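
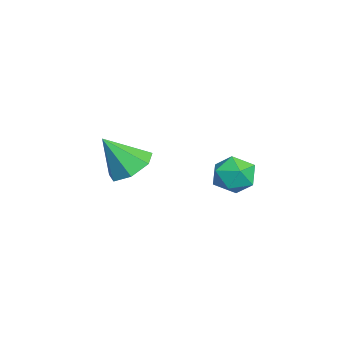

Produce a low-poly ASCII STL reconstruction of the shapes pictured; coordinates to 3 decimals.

solid 
facet normal -0.483 0.424 0.766
outer loop
vertex 3.598 3.765 3.357
vertex 2.893 3.259 3.192
vertex 3.52 2.975 3.745
endloop
endfacet
facet normal 0.220 0.412 0.884
outer loop
vertex 3.598 3.765 3.357
vertex 3.52 2.975 3.745
vertex 4.302 3.237 3.428
endloop
endfacet
facet normal 0.539 0.766 0.351
outer loop
vertex 3.598 3.765 3.357
vertex 4.302 3.237 3.428
vertex 4.158 3.682 2.679
endloop
endfacet
facet normal 0.031 0.995 -0.096
outer loop
vertex 3.598 3.765 3.357
vertex 4.158 3.682 2.679
vertex 3.287 3.695 2.533
endloop
endfacet
facet normal -0.600 0.784 0.160
outer loop
vertex 3.598 3.765 3.357
vertex 3.287 3.695 2.533
vertex 2.893 3.259 3.192
endloop
endfacet
facet normal 0.437 -0.266 0.859
outer loop
vertex 4.302 3.237 3.428
vertex 3.52 2.975 3.745
vertex 4.033 2.405 3.307
endloop
endfacet
facet normal -0.702 -0.249 0.668
outer loop
vertex 3.52 2.975 3.745
vertex 2.893 3.259 3.192
vertex 3.162 2.418 3.161
endloop
endfacet
facet normal -0.890 0.333 -0.312
outer loop
vertex 2.893 3.259 3.192
vertex 3.287 3.695 2.533
vertex 3.018 2.863 2.412
endloop
endfacet
facet normal 0.132 0.676 -0.725
outer loop
vertex 3.287 3.695 2.533
vertex 4.158 3.682 2.679
vertex 3.8 3.125 2.095
endloop
endfacet
facet normal 0.952 0.305 -0.002
outer loop
vertex 4.158 3.682 2.679
vertex 4.302 3.237 3.428
vertex 4.427 2.841 2.648
endloop
endfacet
facet normal -0.031 -0.995 0.096
outer loop
vertex 3.722 2.335 2.483
vertex 4.033 2.405 3.307
vertex 3.162 2.418 3.161
endloop
endfacet
facet normal -0.539 -0.766 -0.351
outer loop
vertex 3.722 2.335 2.483
vertex 3.162 2.418 3.161
vertex 3.018 2.863 2.412
endloop
endfacet
facet normal -0.220 -0.412 -0.884
outer loop
vertex 3.722 2.335 2.483
vertex 3.018 2.863 2.412
vertex 3.8 3.125 2.095
endloop
endfacet
facet normal 0.483 -0.424 -0.766
outer loop
vertex 3.722 2.335 2.483
vertex 3.8 3.125 2.095
vertex 4.427 2.841 2.648
endloop
endfacet
facet normal 0.600 -0.784 -0.160
outer loop
vertex 3.722 2.335 2.483
vertex 4.427 2.841 2.648
vertex 4.033 2.405 3.307
endloop
endfacet
facet normal -0.132 -0.676 0.725
outer loop
vertex 3.162 2.418 3.161
vertex 4.033 2.405 3.307
vertex 3.52 2.975 3.745
endloop
endfacet
facet normal -0.952 -0.305 0.002
outer loop
vertex 3.018 2.863 2.412
vertex 3.162 2.418 3.161
vertex 2.893 3.259 3.192
endloop
endfacet
facet normal -0.437 0.266 -0.859
outer loop
vertex 3.8 3.125 2.095
vertex 3.018 2.863 2.412
vertex 3.287 3.695 2.533
endloop
endfacet
facet normal 0.702 0.249 -0.668
outer loop
vertex 4.427 2.841 2.648
vertex 3.8 3.125 2.095
vertex 4.158 3.682 2.679
endloop
endfacet
facet normal 0.890 -0.333 0.312
outer loop
vertex 4.033 2.405 3.307
vertex 4.427 2.841 2.648
vertex 4.302 3.237 3.428
endloop
endfacet
facet normal -0.044 0.573 -0.818
outer loop
vertex -0.001 0.08 1.586
vertex -0.61 -0.585 1.153
vertex -0.849 0.205 1.719
endloop
endfacet
facet normal 0.204 0.465 0.861
outer loop
vertex -0.001 0.08 1.586
vertex -0.849 0.205 1.719
vertex -0.53 -1.615 2.627
endloop
endfacet
facet normal -0.044 0.573 -0.818
outer loop
vertex -0.849 0.205 1.719
vertex -0.61 -0.585 1.153
vertex -1.517 -0.265 1.426
endloop
endfacet
facet normal -0.550 0.294 0.782
outer loop
vertex -0.849 0.205 1.719
vertex -1.517 -0.265 1.426
vertex -0.53 -1.615 2.627
endloop
endfacet
facet normal -0.044 0.573 -0.818
outer loop
vertex -1.517 -0.265 1.426
vertex -0.61 -0.585 1.153
vertex -1.502 -0.975 0.928
endloop
endfacet
facet normal -0.873 -0.292 0.390
outer loop
vertex -1.517 -0.265 1.426
vertex -1.502 -0.975 0.928
vertex -0.53 -1.615 2.627
endloop
endfacet
facet normal -0.044 0.572 -0.819
outer loop
vertex -1.502 -0.975 0.928
vertex -0.61 -0.585 1.153
vertex -0.815 -1.392 0.6
endloop
endfacet
facet normal -0.526 -0.850 -0.020
outer loop
vertex -1.502 -0.975 0.928
vertex -0.815 -1.392 0.6
vertex -0.53 -1.615 2.627
endloop
endfacet
facet normal -0.045 0.572 -0.819
outer loop
vertex -0.815 -1.392 0.6
vertex -0.61 -0.585 1.153
vertex 0.027 -1.2 0.688
endloop
endfacet
facet normal 0.234 -0.962 -0.139
outer loop
vertex -0.815 -1.392 0.6
vertex 0.027 -1.2 0.688
vertex -0.53 -1.615 2.627
endloop
endfacet
facet normal -0.044 0.573 -0.818
outer loop
vertex 0.027 -1.2 0.688
vertex -0.61 -0.585 1.153
vertex 0.389 -0.545 1.127
endloop
endfacet
facet normal 0.831 -0.542 0.123
outer loop
vertex 0.027 -1.2 0.688
vertex 0.389 -0.545 1.127
vertex -0.53 -1.615 2.627
endloop
endfacet
facet normal -0.044 0.573 -0.818
outer loop
vertex 0.389 -0.545 1.127
vertex -0.61 -0.585 1.153
vertex -0.001 0.08 1.586
endloop
endfacet
facet normal 0.818 0.093 0.568
outer loop
vertex 0.389 -0.545 1.127
vertex -0.001 0.08 1.586
vertex -0.53 -1.615 2.627
endloop
endfacet

endsolid


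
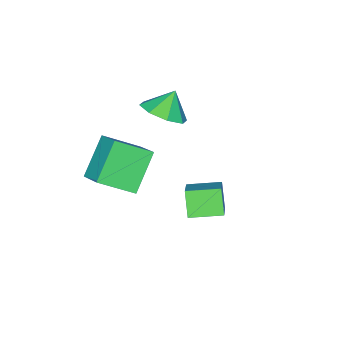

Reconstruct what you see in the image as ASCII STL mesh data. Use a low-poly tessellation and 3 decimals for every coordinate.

solid 
facet normal 0.600 -0.047 -0.798
outer loop
vertex 2.016 -1.355 3.359
vertex 1.202 -1.327 2.745
vertex 1.814 -0.626 3.164
endloop
endfacet
facet normal 0.201 0.305 0.931
outer loop
vertex 2.016 -1.355 3.359
vertex 1.814 -0.626 3.164
vertex 0.518 -1.273 3.655
endloop
endfacet
facet normal 0.601 -0.048 -0.798
outer loop
vertex 1.814 -0.626 3.164
vertex 1.202 -1.327 2.745
vertex 1.254 -0.309 2.723
endloop
endfacet
facet normal -0.112 0.734 0.670
outer loop
vertex 1.814 -0.626 3.164
vertex 1.254 -0.309 2.723
vertex 0.518 -1.273 3.655
endloop
endfacet
facet normal 0.601 -0.048 -0.798
outer loop
vertex 1.254 -0.309 2.723
vertex 1.202 -1.327 2.745
vertex 0.663 -0.587 2.295
endloop
endfacet
facet normal -0.582 0.750 0.316
outer loop
vertex 1.254 -0.309 2.723
vertex 0.663 -0.587 2.295
vertex 0.518 -1.273 3.655
endloop
endfacet
facet normal 0.600 -0.048 -0.798
outer loop
vertex 0.663 -0.587 2.295
vertex 1.202 -1.327 2.745
vertex 0.388 -1.299 2.131
endloop
endfacet
facet normal -0.936 0.344 0.074
outer loop
vertex 0.663 -0.587 2.295
vertex 0.388 -1.299 2.131
vertex 0.518 -1.273 3.655
endloop
endfacet
facet normal 0.600 -0.047 -0.798
outer loop
vertex 0.388 -1.299 2.131
vertex 1.202 -1.327 2.745
vertex 0.59 -2.028 2.326
endloop
endfacet
facet normal -0.966 -0.244 0.087
outer loop
vertex 0.388 -1.299 2.131
vertex 0.59 -2.028 2.326
vertex 0.518 -1.273 3.655
endloop
endfacet
facet normal 0.601 -0.047 -0.798
outer loop
vertex 0.59 -2.028 2.326
vertex 1.202 -1.327 2.745
vertex 1.151 -2.346 2.767
endloop
endfacet
facet normal -0.654 -0.673 0.347
outer loop
vertex 0.59 -2.028 2.326
vertex 1.151 -2.346 2.767
vertex 0.518 -1.273 3.655
endloop
endfacet
facet normal 0.600 -0.047 -0.798
outer loop
vertex 1.151 -2.346 2.767
vertex 1.202 -1.327 2.745
vertex 1.742 -2.067 3.195
endloop
endfacet
facet normal -0.183 -0.689 0.702
outer loop
vertex 1.151 -2.346 2.767
vertex 1.742 -2.067 3.195
vertex 0.518 -1.273 3.655
endloop
endfacet
facet normal 0.600 -0.047 -0.798
outer loop
vertex 1.742 -2.067 3.195
vertex 1.202 -1.327 2.745
vertex 2.016 -1.355 3.359
endloop
endfacet
facet normal 0.171 -0.283 0.944
outer loop
vertex 1.742 -2.067 3.195
vertex 2.016 -1.355 3.359
vertex 0.518 -1.273 3.655
endloop
endfacet
facet normal -0.725 -0.146 0.673
outer loop
vertex 3.474 -2.498 2.332
vertex 3.934 -1.443 3.056
vertex 2.441 -1.442 1.45
endloop
endfacet
facet normal -0.338 -0.776 -0.533
outer loop
vertex 3.846 -1.157 0.144
vertex 3.474 -2.498 2.332
vertex 2.441 -1.442 1.45
endloop
endfacet
facet normal -0.725 -0.147 0.673
outer loop
vertex 2.441 -1.442 1.45
vertex 3.934 -1.443 3.056
vertex 2.901 -0.387 2.175
endloop
endfacet
facet normal -0.601 0.614 -0.512
outer loop
vertex 2.901 -0.387 2.175
vertex 3.846 -1.157 0.144
vertex 2.441 -1.442 1.45
endloop
endfacet
facet normal 0.601 -0.614 0.512
outer loop
vertex 3.474 -2.498 2.332
vertex 5.339 -1.158 1.75
vertex 3.934 -1.443 3.056
endloop
endfacet
facet normal -0.338 -0.776 -0.533
outer loop
vertex 4.879 -2.213 1.025
vertex 3.474 -2.498 2.332
vertex 3.846 -1.157 0.144
endloop
endfacet
facet normal 0.601 -0.614 0.512
outer loop
vertex 4.879 -2.213 1.025
vertex 5.339 -1.158 1.75
vertex 3.474 -2.498 2.332
endloop
endfacet
facet normal 0.338 0.776 0.533
outer loop
vertex 3.934 -1.443 3.056
vertex 5.339 -1.158 1.75
vertex 2.901 -0.387 2.175
endloop
endfacet
facet normal -0.601 0.614 -0.512
outer loop
vertex 4.306 -0.102 0.868
vertex 3.846 -1.157 0.144
vertex 2.901 -0.387 2.175
endloop
endfacet
facet normal 0.338 0.776 0.533
outer loop
vertex 2.901 -0.387 2.175
vertex 5.339 -1.158 1.75
vertex 4.306 -0.102 0.868
endloop
endfacet
facet normal 0.724 0.147 -0.674
outer loop
vertex 4.306 -0.102 0.868
vertex 4.879 -2.213 1.025
vertex 3.846 -1.157 0.144
endloop
endfacet
facet normal 0.725 0.147 -0.673
outer loop
vertex 5.339 -1.158 1.75
vertex 4.879 -2.213 1.025
vertex 4.306 -0.102 0.868
endloop
endfacet
facet normal -0.640 0.762 0.100
outer loop
vertex 3.526 3.312 2.904
vertex 3.985 3.82 1.968
vertex 2.644 2.673 2.125
endloop
endfacet
facet normal -0.395 -0.438 0.807
outer loop
vertex 3.495 1.66 1.992
vertex 3.526 3.312 2.904
vertex 2.644 2.673 2.125
endloop
endfacet
facet normal -0.640 0.762 0.100
outer loop
vertex 2.644 2.673 2.125
vertex 3.985 3.82 1.968
vertex 3.103 3.181 1.188
endloop
endfacet
facet normal -0.659 -0.477 -0.581
outer loop
vertex 3.103 3.181 1.188
vertex 3.495 1.66 1.992
vertex 2.644 2.673 2.125
endloop
endfacet
facet normal 0.659 0.477 0.582
outer loop
vertex 3.526 3.312 2.904
vertex 4.836 2.807 1.835
vertex 3.985 3.82 1.968
endloop
endfacet
facet normal -0.396 -0.438 0.807
outer loop
vertex 4.377 2.299 2.772
vertex 3.526 3.312 2.904
vertex 3.495 1.66 1.992
endloop
endfacet
facet normal 0.659 0.478 0.582
outer loop
vertex 4.377 2.299 2.772
vertex 4.836 2.807 1.835
vertex 3.526 3.312 2.904
endloop
endfacet
facet normal 0.396 0.438 -0.807
outer loop
vertex 3.985 3.82 1.968
vertex 4.836 2.807 1.835
vertex 3.103 3.181 1.188
endloop
endfacet
facet normal -0.658 -0.477 -0.582
outer loop
vertex 3.954 2.168 1.056
vertex 3.495 1.66 1.992
vertex 3.103 3.181 1.188
endloop
endfacet
facet normal 0.396 0.438 -0.807
outer loop
vertex 3.103 3.181 1.188
vertex 4.836 2.807 1.835
vertex 3.954 2.168 1.056
endloop
endfacet
facet normal 0.640 -0.762 -0.100
outer loop
vertex 3.954 2.168 1.056
vertex 4.377 2.299 2.772
vertex 3.495 1.66 1.992
endloop
endfacet
facet normal 0.640 -0.762 -0.100
outer loop
vertex 4.836 2.807 1.835
vertex 4.377 2.299 2.772
vertex 3.954 2.168 1.056
endloop
endfacet

endsolid


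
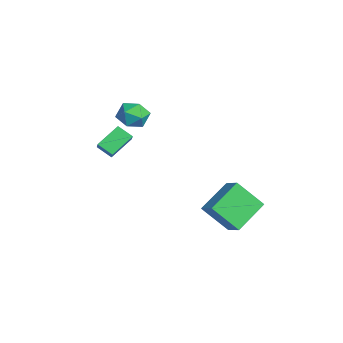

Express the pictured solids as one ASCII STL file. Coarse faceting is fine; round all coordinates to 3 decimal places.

solid 
facet normal -0.735 0.113 -0.669
outer loop
vertex -1.487 -2.579 -0.451
vertex -2.053 -1.38 0.372
vertex -0.914 -1.949 -0.974
endloop
endfacet
facet normal 0.363 -0.768 -0.527
outer loop
vertex -0.187 -2.06 -0.312
vertex -1.487 -2.579 -0.451
vertex -0.914 -1.949 -0.974
endloop
endfacet
facet normal -0.735 0.112 -0.669
outer loop
vertex -0.914 -1.949 -0.974
vertex -2.053 -1.38 0.372
vertex -1.48 -0.75 -0.152
endloop
endfacet
facet normal 0.573 0.630 -0.524
outer loop
vertex -1.48 -0.75 -0.152
vertex -0.187 -2.06 -0.312
vertex -0.914 -1.949 -0.974
endloop
endfacet
facet normal -0.573 -0.630 0.524
outer loop
vertex -1.487 -2.579 -0.451
vertex -1.326 -1.491 1.034
vertex -2.053 -1.38 0.372
endloop
endfacet
facet normal 0.363 -0.768 -0.527
outer loop
vertex -0.76 -2.69 0.212
vertex -1.487 -2.579 -0.451
vertex -0.187 -2.06 -0.312
endloop
endfacet
facet normal -0.574 -0.630 0.524
outer loop
vertex -0.76 -2.69 0.212
vertex -1.326 -1.491 1.034
vertex -1.487 -2.579 -0.451
endloop
endfacet
facet normal -0.363 0.768 0.527
outer loop
vertex -2.053 -1.38 0.372
vertex -1.326 -1.491 1.034
vertex -1.48 -0.75 -0.152
endloop
endfacet
facet normal 0.574 0.630 -0.523
outer loop
vertex -0.753 -0.861 0.511
vertex -0.187 -2.06 -0.312
vertex -1.48 -0.75 -0.152
endloop
endfacet
facet normal -0.363 0.768 0.527
outer loop
vertex -1.48 -0.75 -0.152
vertex -1.326 -1.491 1.034
vertex -0.753 -0.861 0.511
endloop
endfacet
facet normal 0.735 -0.112 0.669
outer loop
vertex -0.753 -0.861 0.511
vertex -0.76 -2.69 0.212
vertex -0.187 -2.06 -0.312
endloop
endfacet
facet normal 0.734 -0.112 0.669
outer loop
vertex -1.326 -1.491 1.034
vertex -0.76 -2.69 0.212
vertex -0.753 -0.861 0.511
endloop
endfacet
facet normal -0.473 0.190 0.861
outer loop
vertex -3.103 0.056 1.435
vertex -2.907 -0.84 1.74
vertex -2.287 -0.12 1.922
endloop
endfacet
facet normal -0.184 0.784 0.592
outer loop
vertex -3.103 0.056 1.435
vertex -2.287 -0.12 1.922
vertex -2.273 0.465 1.152
endloop
endfacet
facet normal -0.457 0.887 -0.059
outer loop
vertex -3.103 0.056 1.435
vertex -2.273 0.465 1.152
vertex -2.885 0.106 0.494
endloop
endfacet
facet normal -0.914 0.356 -0.193
outer loop
vertex -3.103 0.056 1.435
vertex -2.885 0.106 0.494
vertex -3.276 -0.7 0.858
endloop
endfacet
facet normal -0.924 -0.075 0.375
outer loop
vertex -3.103 0.056 1.435
vertex -3.276 -0.7 0.858
vertex -2.907 -0.84 1.74
endloop
endfacet
facet normal 0.519 0.676 0.523
outer loop
vertex -2.273 0.465 1.152
vertex -2.287 -0.12 1.922
vertex -1.564 -0.18 1.282
endloop
endfacet
facet normal 0.051 -0.286 0.957
outer loop
vertex -2.287 -0.12 1.922
vertex -2.907 -0.84 1.74
vertex -1.955 -0.986 1.646
endloop
endfacet
facet normal -0.680 -0.713 0.171
outer loop
vertex -2.907 -0.84 1.74
vertex -3.276 -0.7 0.858
vertex -2.567 -1.345 0.988
endloop
endfacet
facet normal -0.663 -0.016 -0.748
outer loop
vertex -3.276 -0.7 0.858
vertex -2.885 0.106 0.494
vertex -2.553 -0.76 0.218
endloop
endfacet
facet normal 0.077 0.843 -0.532
outer loop
vertex -2.885 0.106 0.494
vertex -2.273 0.465 1.152
vertex -1.933 -0.04 0.4
endloop
endfacet
facet normal 0.914 -0.356 0.193
outer loop
vertex -1.737 -0.936 0.705
vertex -1.564 -0.18 1.282
vertex -1.955 -0.986 1.646
endloop
endfacet
facet normal 0.457 -0.887 0.059
outer loop
vertex -1.737 -0.936 0.705
vertex -1.955 -0.986 1.646
vertex -2.567 -1.345 0.988
endloop
endfacet
facet normal 0.184 -0.784 -0.592
outer loop
vertex -1.737 -0.936 0.705
vertex -2.567 -1.345 0.988
vertex -2.553 -0.76 0.218
endloop
endfacet
facet normal 0.473 -0.190 -0.861
outer loop
vertex -1.737 -0.936 0.705
vertex -2.553 -0.76 0.218
vertex -1.933 -0.04 0.4
endloop
endfacet
facet normal 0.924 0.075 -0.375
outer loop
vertex -1.737 -0.936 0.705
vertex -1.933 -0.04 0.4
vertex -1.564 -0.18 1.282
endloop
endfacet
facet normal 0.663 0.016 0.748
outer loop
vertex -1.955 -0.986 1.646
vertex -1.564 -0.18 1.282
vertex -2.287 -0.12 1.922
endloop
endfacet
facet normal -0.077 -0.843 0.532
outer loop
vertex -2.567 -1.345 0.988
vertex -1.955 -0.986 1.646
vertex -2.907 -0.84 1.74
endloop
endfacet
facet normal -0.519 -0.676 -0.523
outer loop
vertex -2.553 -0.76 0.218
vertex -2.567 -1.345 0.988
vertex -3.276 -0.7 0.858
endloop
endfacet
facet normal -0.051 0.286 -0.957
outer loop
vertex -1.933 -0.04 0.4
vertex -2.553 -0.76 0.218
vertex -2.885 0.106 0.494
endloop
endfacet
facet normal 0.680 0.713 -0.171
outer loop
vertex -1.564 -0.18 1.282
vertex -1.933 -0.04 0.4
vertex -2.273 0.465 1.152
endloop
endfacet
facet normal -0.461 0.757 0.463
outer loop
vertex 2.58 3.141 -1.578
vertex 3.618 3.372 -0.922
vertex 3.193 4.376 -2.984
endloop
endfacet
facet normal -0.831 -0.185 -0.525
outer loop
vertex 4.162 2.788 -3.958
vertex 2.58 3.141 -1.578
vertex 3.193 4.376 -2.984
endloop
endfacet
facet normal -0.462 0.756 0.463
outer loop
vertex 3.193 4.376 -2.984
vertex 3.618 3.372 -0.922
vertex 4.231 4.608 -2.328
endloop
endfacet
facet normal 0.311 0.628 -0.714
outer loop
vertex 4.231 4.608 -2.328
vertex 4.162 2.788 -3.958
vertex 3.193 4.376 -2.984
endloop
endfacet
facet normal -0.311 -0.628 0.714
outer loop
vertex 2.58 3.141 -1.578
vertex 4.587 1.784 -1.896
vertex 3.618 3.372 -0.922
endloop
endfacet
facet normal -0.831 -0.185 -0.525
outer loop
vertex 3.549 1.552 -2.552
vertex 2.58 3.141 -1.578
vertex 4.162 2.788 -3.958
endloop
endfacet
facet normal -0.311 -0.627 0.714
outer loop
vertex 3.549 1.552 -2.552
vertex 4.587 1.784 -1.896
vertex 2.58 3.141 -1.578
endloop
endfacet
facet normal 0.831 0.185 0.525
outer loop
vertex 3.618 3.372 -0.922
vertex 4.587 1.784 -1.896
vertex 4.231 4.608 -2.328
endloop
endfacet
facet normal 0.311 0.627 -0.714
outer loop
vertex 5.2 3.019 -3.302
vertex 4.162 2.788 -3.958
vertex 4.231 4.608 -2.328
endloop
endfacet
facet normal 0.831 0.185 0.525
outer loop
vertex 4.231 4.608 -2.328
vertex 4.587 1.784 -1.896
vertex 5.2 3.019 -3.302
endloop
endfacet
facet normal 0.461 -0.756 -0.464
outer loop
vertex 5.2 3.019 -3.302
vertex 3.549 1.552 -2.552
vertex 4.162 2.788 -3.958
endloop
endfacet
facet normal 0.462 -0.756 -0.463
outer loop
vertex 4.587 1.784 -1.896
vertex 3.549 1.552 -2.552
vertex 5.2 3.019 -3.302
endloop
endfacet

endsolid


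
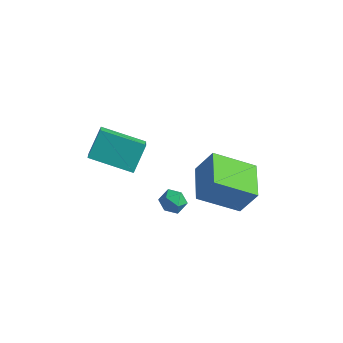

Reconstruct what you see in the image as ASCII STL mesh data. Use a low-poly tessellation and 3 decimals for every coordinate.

solid 
facet normal -0.736 -0.462 0.494
outer loop
vertex 0.328 2.776 0.029
vertex -0.536 4.302 0.17
vertex -0.342 2.511 -1.217
endloop
endfacet
facet normal 0.492 -0.867 -0.080
outer loop
vertex 1.196 3.478 -2.25
vertex 0.328 2.776 0.029
vertex -0.342 2.511 -1.217
endloop
endfacet
facet normal -0.736 -0.463 0.495
outer loop
vertex -0.342 2.511 -1.217
vertex -0.536 4.302 0.17
vertex -1.207 4.037 -1.076
endloop
endfacet
facet normal -0.466 -0.184 -0.866
outer loop
vertex -1.207 4.037 -1.076
vertex 1.196 3.478 -2.25
vertex -0.342 2.511 -1.217
endloop
endfacet
facet normal 0.466 0.184 0.866
outer loop
vertex 0.328 2.776 0.029
vertex 1.002 5.269 -0.863
vertex -0.536 4.302 0.17
endloop
endfacet
facet normal 0.491 -0.867 -0.080
outer loop
vertex 1.867 3.743 -1.004
vertex 0.328 2.776 0.029
vertex 1.196 3.478 -2.25
endloop
endfacet
facet normal 0.466 0.184 0.866
outer loop
vertex 1.867 3.743 -1.004
vertex 1.002 5.269 -0.863
vertex 0.328 2.776 0.029
endloop
endfacet
facet normal -0.491 0.867 0.080
outer loop
vertex -0.536 4.302 0.17
vertex 1.002 5.269 -0.863
vertex -1.207 4.037 -1.076
endloop
endfacet
facet normal -0.466 -0.184 -0.866
outer loop
vertex 0.332 5.004 -2.109
vertex 1.196 3.478 -2.25
vertex -1.207 4.037 -1.076
endloop
endfacet
facet normal -0.491 0.867 0.080
outer loop
vertex -1.207 4.037 -1.076
vertex 1.002 5.269 -0.863
vertex 0.332 5.004 -2.109
endloop
endfacet
facet normal 0.736 0.462 -0.495
outer loop
vertex 0.332 5.004 -2.109
vertex 1.867 3.743 -1.004
vertex 1.196 3.478 -2.25
endloop
endfacet
facet normal 0.736 0.463 -0.494
outer loop
vertex 1.002 5.269 -0.863
vertex 1.867 3.743 -1.004
vertex 0.332 5.004 -2.109
endloop
endfacet
facet normal -0.511 0.847 0.148
outer loop
vertex -1.794 2.763 -2.132
vertex -1.738 2.686 -1.498
vertex -1.291 3.012 -1.822
endloop
endfacet
facet normal -0.147 0.874 -0.463
outer loop
vertex -1.794 2.763 -2.132
vertex -1.291 3.012 -1.822
vertex -1.208 2.725 -2.39
endloop
endfacet
facet normal -0.363 0.329 -0.872
outer loop
vertex -1.794 2.763 -2.132
vertex -1.208 2.725 -2.39
vertex -1.603 2.221 -2.416
endloop
endfacet
facet normal -0.858 -0.034 -0.512
outer loop
vertex -1.794 2.763 -2.132
vertex -1.603 2.221 -2.416
vertex -1.931 2.196 -1.865
endloop
endfacet
facet normal -0.951 0.286 0.119
outer loop
vertex -1.794 2.763 -2.132
vertex -1.931 2.196 -1.865
vertex -1.738 2.686 -1.498
endloop
endfacet
facet normal 0.544 0.778 -0.314
outer loop
vertex -1.208 2.725 -2.39
vertex -1.291 3.012 -1.822
vertex -0.789 2.624 -1.915
endloop
endfacet
facet normal -0.044 0.734 0.678
outer loop
vertex -1.291 3.012 -1.822
vertex -1.738 2.686 -1.498
vertex -1.117 2.599 -1.364
endloop
endfacet
facet normal -0.757 -0.174 0.630
outer loop
vertex -1.738 2.686 -1.498
vertex -1.931 2.196 -1.865
vertex -1.512 2.095 -1.39
endloop
endfacet
facet normal -0.607 -0.691 -0.393
outer loop
vertex -1.931 2.196 -1.865
vertex -1.603 2.221 -2.416
vertex -1.429 1.808 -1.958
endloop
endfacet
facet normal 0.196 -0.103 -0.975
outer loop
vertex -1.603 2.221 -2.416
vertex -1.208 2.725 -2.39
vertex -0.982 2.134 -2.282
endloop
endfacet
facet normal 0.858 0.034 0.512
outer loop
vertex -0.926 2.057 -1.648
vertex -0.789 2.624 -1.915
vertex -1.117 2.599 -1.364
endloop
endfacet
facet normal 0.363 -0.329 0.872
outer loop
vertex -0.926 2.057 -1.648
vertex -1.117 2.599 -1.364
vertex -1.512 2.095 -1.39
endloop
endfacet
facet normal 0.147 -0.874 0.463
outer loop
vertex -0.926 2.057 -1.648
vertex -1.512 2.095 -1.39
vertex -1.429 1.808 -1.958
endloop
endfacet
facet normal 0.511 -0.847 -0.148
outer loop
vertex -0.926 2.057 -1.648
vertex -1.429 1.808 -1.958
vertex -0.982 2.134 -2.282
endloop
endfacet
facet normal 0.951 -0.286 -0.119
outer loop
vertex -0.926 2.057 -1.648
vertex -0.982 2.134 -2.282
vertex -0.789 2.624 -1.915
endloop
endfacet
facet normal 0.607 0.691 0.393
outer loop
vertex -1.117 2.599 -1.364
vertex -0.789 2.624 -1.915
vertex -1.291 3.012 -1.822
endloop
endfacet
facet normal -0.196 0.103 0.975
outer loop
vertex -1.512 2.095 -1.39
vertex -1.117 2.599 -1.364
vertex -1.738 2.686 -1.498
endloop
endfacet
facet normal -0.544 -0.778 0.314
outer loop
vertex -1.429 1.808 -1.958
vertex -1.512 2.095 -1.39
vertex -1.931 2.196 -1.865
endloop
endfacet
facet normal 0.044 -0.734 -0.678
outer loop
vertex -0.982 2.134 -2.282
vertex -1.429 1.808 -1.958
vertex -1.603 2.221 -2.416
endloop
endfacet
facet normal 0.757 0.174 -0.630
outer loop
vertex -0.789 2.624 -1.915
vertex -0.982 2.134 -2.282
vertex -1.208 2.725 -2.39
endloop
endfacet
facet normal -0.384 0.653 -0.653
outer loop
vertex -4.972 2.811 1.099
vertex -3.134 3.324 0.532
vertex -4.996 1.822 0.123
endloop
endfacet
facet normal -0.923 -0.258 0.284
outer loop
vertex -4.406 0.816 1.128
vertex -4.972 2.811 1.099
vertex -4.996 1.822 0.123
endloop
endfacet
facet normal -0.384 0.654 -0.652
outer loop
vertex -4.996 1.822 0.123
vertex -3.134 3.324 0.532
vertex -3.159 2.335 -0.444
endloop
endfacet
facet normal -0.018 -0.712 -0.702
outer loop
vertex -3.159 2.335 -0.444
vertex -4.406 0.816 1.128
vertex -4.996 1.822 0.123
endloop
endfacet
facet normal 0.018 0.712 0.702
outer loop
vertex -4.972 2.811 1.099
vertex -2.544 2.318 1.537
vertex -3.134 3.324 0.532
endloop
endfacet
facet normal -0.923 -0.258 0.285
outer loop
vertex -4.381 1.805 2.104
vertex -4.972 2.811 1.099
vertex -4.406 0.816 1.128
endloop
endfacet
facet normal 0.018 0.712 0.702
outer loop
vertex -4.381 1.805 2.104
vertex -2.544 2.318 1.537
vertex -4.972 2.811 1.099
endloop
endfacet
facet normal 0.923 0.257 -0.284
outer loop
vertex -3.134 3.324 0.532
vertex -2.544 2.318 1.537
vertex -3.159 2.335 -0.444
endloop
endfacet
facet normal -0.018 -0.712 -0.702
outer loop
vertex -2.568 1.329 0.561
vertex -4.406 0.816 1.128
vertex -3.159 2.335 -0.444
endloop
endfacet
facet normal 0.923 0.258 -0.284
outer loop
vertex -3.159 2.335 -0.444
vertex -2.544 2.318 1.537
vertex -2.568 1.329 0.561
endloop
endfacet
facet normal 0.384 -0.654 0.652
outer loop
vertex -2.568 1.329 0.561
vertex -4.381 1.805 2.104
vertex -4.406 0.816 1.128
endloop
endfacet
facet normal 0.384 -0.653 0.653
outer loop
vertex -2.544 2.318 1.537
vertex -4.381 1.805 2.104
vertex -2.568 1.329 0.561
endloop
endfacet

endsolid


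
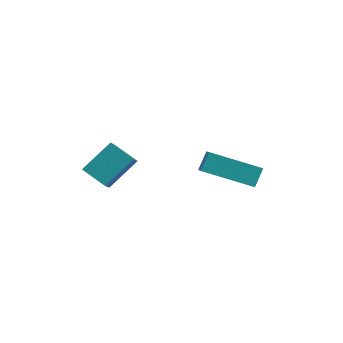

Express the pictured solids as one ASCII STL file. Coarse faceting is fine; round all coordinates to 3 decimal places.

solid 
facet normal -0.510 0.653 -0.560
outer loop
vertex 2.595 2.729 2.044
vertex 4.367 3.539 1.373
vertex 2.602 2.166 1.381
endloop
endfacet
facet normal -0.860 -0.393 0.325
outer loop
vertex 3.153 1.461 1.987
vertex 2.595 2.729 2.044
vertex 2.602 2.166 1.381
endloop
endfacet
facet normal -0.510 0.652 -0.561
outer loop
vertex 2.602 2.166 1.381
vertex 4.367 3.539 1.373
vertex 4.374 2.975 0.711
endloop
endfacet
facet normal 0.008 -0.648 -0.761
outer loop
vertex 4.374 2.975 0.711
vertex 3.153 1.461 1.987
vertex 2.602 2.166 1.381
endloop
endfacet
facet normal -0.008 0.648 0.761
outer loop
vertex 2.595 2.729 2.044
vertex 4.918 2.834 1.979
vertex 4.367 3.539 1.373
endloop
endfacet
facet normal -0.860 -0.393 0.326
outer loop
vertex 3.146 2.025 2.649
vertex 2.595 2.729 2.044
vertex 3.153 1.461 1.987
endloop
endfacet
facet normal -0.008 0.648 0.761
outer loop
vertex 3.146 2.025 2.649
vertex 4.918 2.834 1.979
vertex 2.595 2.729 2.044
endloop
endfacet
facet normal 0.860 0.393 -0.325
outer loop
vertex 4.367 3.539 1.373
vertex 4.918 2.834 1.979
vertex 4.374 2.975 0.711
endloop
endfacet
facet normal 0.008 -0.648 -0.761
outer loop
vertex 4.925 2.271 1.316
vertex 3.153 1.461 1.987
vertex 4.374 2.975 0.711
endloop
endfacet
facet normal 0.860 0.394 -0.325
outer loop
vertex 4.374 2.975 0.711
vertex 4.918 2.834 1.979
vertex 4.925 2.271 1.316
endloop
endfacet
facet normal 0.510 -0.652 0.561
outer loop
vertex 4.925 2.271 1.316
vertex 3.146 2.025 2.649
vertex 3.153 1.461 1.987
endloop
endfacet
facet normal 0.510 -0.653 0.560
outer loop
vertex 4.918 2.834 1.979
vertex 3.146 2.025 2.649
vertex 4.925 2.271 1.316
endloop
endfacet
facet normal -0.898 0.005 0.440
outer loop
vertex 1.197 -1.304 4.404
vertex 0.877 -0.609 3.744
vertex 0.742 -2.386 3.487
endloop
endfacet
facet normal 0.317 -0.687 0.654
outer loop
vertex 1.703 -2.391 3.016
vertex 1.197 -1.304 4.404
vertex 0.742 -2.386 3.487
endloop
endfacet
facet normal -0.898 0.005 0.440
outer loop
vertex 0.742 -2.386 3.487
vertex 0.877 -0.609 3.744
vertex 0.422 -1.691 2.827
endloop
endfacet
facet normal -0.306 -0.726 -0.616
outer loop
vertex 0.422 -1.691 2.827
vertex 1.703 -2.391 3.016
vertex 0.742 -2.386 3.487
endloop
endfacet
facet normal 0.306 0.726 0.616
outer loop
vertex 1.197 -1.304 4.404
vertex 1.838 -0.614 3.273
vertex 0.877 -0.609 3.744
endloop
endfacet
facet normal 0.317 -0.687 0.654
outer loop
vertex 2.158 -1.309 3.933
vertex 1.197 -1.304 4.404
vertex 1.703 -2.391 3.016
endloop
endfacet
facet normal 0.306 0.726 0.616
outer loop
vertex 2.158 -1.309 3.933
vertex 1.838 -0.614 3.273
vertex 1.197 -1.304 4.404
endloop
endfacet
facet normal -0.317 0.687 -0.654
outer loop
vertex 0.877 -0.609 3.744
vertex 1.838 -0.614 3.273
vertex 0.422 -1.691 2.827
endloop
endfacet
facet normal -0.306 -0.726 -0.616
outer loop
vertex 1.383 -1.696 2.356
vertex 1.703 -2.391 3.016
vertex 0.422 -1.691 2.827
endloop
endfacet
facet normal -0.317 0.687 -0.654
outer loop
vertex 0.422 -1.691 2.827
vertex 1.838 -0.614 3.273
vertex 1.383 -1.696 2.356
endloop
endfacet
facet normal 0.898 -0.005 -0.440
outer loop
vertex 1.383 -1.696 2.356
vertex 2.158 -1.309 3.933
vertex 1.703 -2.391 3.016
endloop
endfacet
facet normal 0.898 -0.005 -0.440
outer loop
vertex 1.838 -0.614 3.273
vertex 2.158 -1.309 3.933
vertex 1.383 -1.696 2.356
endloop
endfacet

endsolid


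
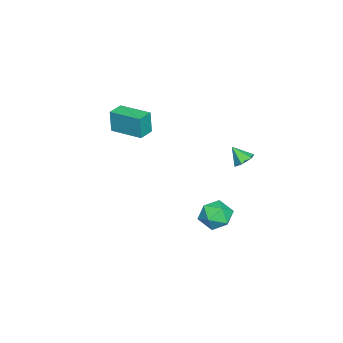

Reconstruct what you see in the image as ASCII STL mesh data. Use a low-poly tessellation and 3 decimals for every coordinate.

solid 
facet normal 0.109 0.653 -0.749
outer loop
vertex 0.258 4.102 1.559
vertex -0.414 4.048 1.414
vertex -0.195 4.525 1.862
endloop
endfacet
facet normal 0.618 0.103 0.780
outer loop
vertex 0.258 4.102 1.559
vertex -0.195 4.525 1.862
vertex -0.546 3.272 2.306
endloop
endfacet
facet normal 0.111 0.653 -0.749
outer loop
vertex -0.195 4.525 1.862
vertex -0.414 4.048 1.414
vertex -0.867 4.472 1.716
endloop
endfacet
facet normal -0.225 0.381 0.897
outer loop
vertex -0.195 4.525 1.862
vertex -0.867 4.472 1.716
vertex -0.546 3.272 2.306
endloop
endfacet
facet normal 0.110 0.652 -0.750
outer loop
vertex -0.867 4.472 1.716
vertex -0.414 4.048 1.414
vertex -1.087 3.995 1.269
endloop
endfacet
facet normal -0.891 -0.015 0.454
outer loop
vertex -0.867 4.472 1.716
vertex -1.087 3.995 1.269
vertex -0.546 3.272 2.306
endloop
endfacet
facet normal 0.110 0.653 -0.749
outer loop
vertex -1.087 3.995 1.269
vertex -0.414 4.048 1.414
vertex -0.634 3.571 0.966
endloop
endfacet
facet normal -0.717 -0.689 -0.107
outer loop
vertex -1.087 3.995 1.269
vertex -0.634 3.571 0.966
vertex -0.546 3.272 2.306
endloop
endfacet
facet normal 0.110 0.653 -0.749
outer loop
vertex -0.634 3.571 0.966
vertex -0.414 4.048 1.414
vertex 0.038 3.625 1.112
endloop
endfacet
facet normal 0.126 -0.966 -0.224
outer loop
vertex -0.634 3.571 0.966
vertex 0.038 3.625 1.112
vertex -0.546 3.272 2.306
endloop
endfacet
facet normal 0.109 0.652 -0.750
outer loop
vertex 0.038 3.625 1.112
vertex -0.414 4.048 1.414
vertex 0.258 4.102 1.559
endloop
endfacet
facet normal 0.792 -0.570 0.219
outer loop
vertex 0.038 3.625 1.112
vertex 0.258 4.102 1.559
vertex -0.546 3.272 2.306
endloop
endfacet
facet normal -0.967 0.253 -0.001
outer loop
vertex -4.312 -4.718 1.83
vertex -3.776 -2.671 1.947
vertex -4.289 -4.636 0.272
endloop
endfacet
facet normal -0.252 -0.966 -0.055
outer loop
vertex -3.244 -4.909 0.273
vertex -4.312 -4.718 1.83
vertex -4.289 -4.636 0.272
endloop
endfacet
facet normal -0.967 0.253 -0.001
outer loop
vertex -4.289 -4.636 0.272
vertex -3.776 -2.671 1.947
vertex -3.753 -2.588 0.389
endloop
endfacet
facet normal 0.015 0.053 -0.998
outer loop
vertex -3.753 -2.588 0.389
vertex -3.244 -4.909 0.273
vertex -4.289 -4.636 0.272
endloop
endfacet
facet normal -0.015 -0.053 0.998
outer loop
vertex -4.312 -4.718 1.83
vertex -2.731 -2.944 1.948
vertex -3.776 -2.671 1.947
endloop
endfacet
facet normal -0.253 -0.966 -0.055
outer loop
vertex -3.267 -4.992 1.831
vertex -4.312 -4.718 1.83
vertex -3.244 -4.909 0.273
endloop
endfacet
facet normal -0.015 -0.053 0.998
outer loop
vertex -3.267 -4.992 1.831
vertex -2.731 -2.944 1.948
vertex -4.312 -4.718 1.83
endloop
endfacet
facet normal 0.252 0.966 0.055
outer loop
vertex -3.776 -2.671 1.947
vertex -2.731 -2.944 1.948
vertex -3.753 -2.588 0.389
endloop
endfacet
facet normal 0.015 0.053 -0.998
outer loop
vertex -2.708 -2.862 0.39
vertex -3.244 -4.909 0.273
vertex -3.753 -2.588 0.389
endloop
endfacet
facet normal 0.253 0.966 0.055
outer loop
vertex -3.753 -2.588 0.389
vertex -2.731 -2.944 1.948
vertex -2.708 -2.862 0.39
endloop
endfacet
facet normal 0.967 -0.253 0.001
outer loop
vertex -2.708 -2.862 0.39
vertex -3.267 -4.992 1.831
vertex -3.244 -4.909 0.273
endloop
endfacet
facet normal 0.967 -0.253 0.001
outer loop
vertex -2.731 -2.944 1.948
vertex -3.267 -4.992 1.831
vertex -2.708 -2.862 0.39
endloop
endfacet
facet normal -0.058 -0.072 0.996
outer loop
vertex 1.107 3.26 -1.719
vertex 0.123 2.79 -1.81
vertex 1.026 2.173 -1.802
endloop
endfacet
facet normal 0.620 -0.106 0.777
outer loop
vertex 1.107 3.26 -1.719
vertex 1.026 2.173 -1.802
vertex 1.806 2.707 -2.352
endloop
endfacet
facet normal 0.765 0.493 0.414
outer loop
vertex 1.107 3.26 -1.719
vertex 1.806 2.707 -2.352
vertex 1.385 3.654 -2.701
endloop
endfacet
facet normal 0.177 0.895 0.409
outer loop
vertex 1.107 3.26 -1.719
vertex 1.385 3.654 -2.701
vertex 0.345 3.706 -2.366
endloop
endfacet
facet normal -0.332 0.547 0.768
outer loop
vertex 1.107 3.26 -1.719
vertex 0.345 3.706 -2.366
vertex 0.123 2.79 -1.81
endloop
endfacet
facet normal 0.680 -0.656 0.328
outer loop
vertex 1.806 2.707 -2.352
vertex 1.026 2.173 -1.802
vertex 1.255 1.894 -2.834
endloop
endfacet
facet normal -0.417 -0.602 0.681
outer loop
vertex 1.026 2.173 -1.802
vertex 0.123 2.79 -1.81
vertex 0.215 1.946 -2.499
endloop
endfacet
facet normal -0.862 0.399 0.313
outer loop
vertex 0.123 2.79 -1.81
vertex 0.345 3.706 -2.366
vertex -0.206 2.893 -2.848
endloop
endfacet
facet normal -0.038 0.962 -0.269
outer loop
vertex 0.345 3.706 -2.366
vertex 1.385 3.654 -2.701
vertex 0.574 3.427 -3.398
endloop
endfacet
facet normal 0.914 0.311 -0.259
outer loop
vertex 1.385 3.654 -2.701
vertex 1.806 2.707 -2.352
vertex 1.477 2.81 -3.39
endloop
endfacet
facet normal -0.177 -0.895 -0.409
outer loop
vertex 0.493 2.34 -3.481
vertex 1.255 1.894 -2.834
vertex 0.215 1.946 -2.499
endloop
endfacet
facet normal -0.765 -0.493 -0.414
outer loop
vertex 0.493 2.34 -3.481
vertex 0.215 1.946 -2.499
vertex -0.206 2.893 -2.848
endloop
endfacet
facet normal -0.620 0.106 -0.777
outer loop
vertex 0.493 2.34 -3.481
vertex -0.206 2.893 -2.848
vertex 0.574 3.427 -3.398
endloop
endfacet
facet normal 0.058 0.072 -0.996
outer loop
vertex 0.493 2.34 -3.481
vertex 0.574 3.427 -3.398
vertex 1.477 2.81 -3.39
endloop
endfacet
facet normal 0.332 -0.547 -0.768
outer loop
vertex 0.493 2.34 -3.481
vertex 1.477 2.81 -3.39
vertex 1.255 1.894 -2.834
endloop
endfacet
facet normal 0.038 -0.962 0.269
outer loop
vertex 0.215 1.946 -2.499
vertex 1.255 1.894 -2.834
vertex 1.026 2.173 -1.802
endloop
endfacet
facet normal -0.914 -0.311 0.259
outer loop
vertex -0.206 2.893 -2.848
vertex 0.215 1.946 -2.499
vertex 0.123 2.79 -1.81
endloop
endfacet
facet normal -0.680 0.656 -0.328
outer loop
vertex 0.574 3.427 -3.398
vertex -0.206 2.893 -2.848
vertex 0.345 3.706 -2.366
endloop
endfacet
facet normal 0.417 0.602 -0.681
outer loop
vertex 1.477 2.81 -3.39
vertex 0.574 3.427 -3.398
vertex 1.385 3.654 -2.701
endloop
endfacet
facet normal 0.862 -0.399 -0.313
outer loop
vertex 1.255 1.894 -2.834
vertex 1.477 2.81 -3.39
vertex 1.806 2.707 -2.352
endloop
endfacet

endsolid


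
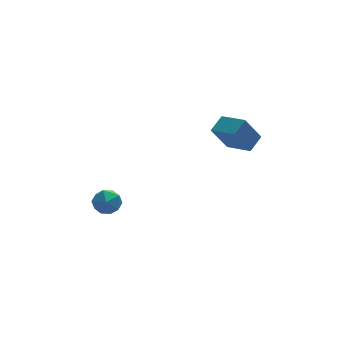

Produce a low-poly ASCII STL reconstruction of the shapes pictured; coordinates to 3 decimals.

solid 
facet normal -0.096 0.716 0.691
outer loop
vertex -3.815 3.153 -1.98
vertex -3.512 2.536 -1.299
vertex -2.872 3.082 -1.776
endloop
endfacet
facet normal 0.063 0.997 0.055
outer loop
vertex -3.815 3.153 -1.98
vertex -2.872 3.082 -1.776
vertex -3.165 3.151 -2.695
endloop
endfacet
facet normal -0.445 0.798 -0.407
outer loop
vertex -3.815 3.153 -1.98
vertex -3.165 3.151 -2.695
vertex -3.985 2.647 -2.786
endloop
endfacet
facet normal -0.917 0.395 -0.055
outer loop
vertex -3.815 3.153 -1.98
vertex -3.985 2.647 -2.786
vertex -4.2 2.267 -1.923
endloop
endfacet
facet normal -0.701 0.345 0.624
outer loop
vertex -3.815 3.153 -1.98
vertex -4.2 2.267 -1.923
vertex -3.512 2.536 -1.299
endloop
endfacet
facet normal 0.681 0.714 -0.164
outer loop
vertex -3.165 3.151 -2.695
vertex -2.872 3.082 -1.776
vertex -2.46 2.533 -2.457
endloop
endfacet
facet normal 0.425 0.260 0.867
outer loop
vertex -2.872 3.082 -1.776
vertex -3.512 2.536 -1.299
vertex -2.675 2.153 -1.594
endloop
endfacet
facet normal -0.555 -0.341 0.759
outer loop
vertex -3.512 2.536 -1.299
vertex -4.2 2.267 -1.923
vertex -3.495 1.649 -1.685
endloop
endfacet
facet normal -0.905 -0.258 -0.339
outer loop
vertex -4.2 2.267 -1.923
vertex -3.985 2.647 -2.786
vertex -3.788 1.718 -2.604
endloop
endfacet
facet normal -0.141 0.393 -0.909
outer loop
vertex -3.985 2.647 -2.786
vertex -3.165 3.151 -2.695
vertex -3.148 2.264 -3.081
endloop
endfacet
facet normal 0.917 -0.395 0.055
outer loop
vertex -2.845 1.647 -2.4
vertex -2.46 2.533 -2.457
vertex -2.675 2.153 -1.594
endloop
endfacet
facet normal 0.445 -0.798 0.407
outer loop
vertex -2.845 1.647 -2.4
vertex -2.675 2.153 -1.594
vertex -3.495 1.649 -1.685
endloop
endfacet
facet normal -0.063 -0.997 -0.055
outer loop
vertex -2.845 1.647 -2.4
vertex -3.495 1.649 -1.685
vertex -3.788 1.718 -2.604
endloop
endfacet
facet normal 0.096 -0.716 -0.691
outer loop
vertex -2.845 1.647 -2.4
vertex -3.788 1.718 -2.604
vertex -3.148 2.264 -3.081
endloop
endfacet
facet normal 0.701 -0.345 -0.624
outer loop
vertex -2.845 1.647 -2.4
vertex -3.148 2.264 -3.081
vertex -2.46 2.533 -2.457
endloop
endfacet
facet normal 0.905 0.258 0.339
outer loop
vertex -2.675 2.153 -1.594
vertex -2.46 2.533 -2.457
vertex -2.872 3.082 -1.776
endloop
endfacet
facet normal 0.141 -0.393 0.909
outer loop
vertex -3.495 1.649 -1.685
vertex -2.675 2.153 -1.594
vertex -3.512 2.536 -1.299
endloop
endfacet
facet normal -0.681 -0.714 0.164
outer loop
vertex -3.788 1.718 -2.604
vertex -3.495 1.649 -1.685
vertex -4.2 2.267 -1.923
endloop
endfacet
facet normal -0.425 -0.260 -0.867
outer loop
vertex -3.148 2.264 -3.081
vertex -3.788 1.718 -2.604
vertex -3.985 2.647 -2.786
endloop
endfacet
facet normal 0.555 0.341 -0.759
outer loop
vertex -2.46 2.533 -2.457
vertex -3.148 2.264 -3.081
vertex -3.165 3.151 -2.695
endloop
endfacet
facet normal -0.634 -0.585 -0.506
outer loop
vertex 3.094 -0.226 3.909
vertex 2.14 1.102 3.569
vertex 4.079 0.076 2.324
endloop
endfacet
facet normal 0.571 -0.795 0.203
outer loop
vertex 4.84 0.778 2.931
vertex 3.094 -0.226 3.909
vertex 4.079 0.076 2.324
endloop
endfacet
facet normal -0.634 -0.585 -0.506
outer loop
vertex 4.079 0.076 2.324
vertex 2.14 1.102 3.569
vertex 3.125 1.404 1.984
endloop
endfacet
facet normal 0.521 0.160 -0.838
outer loop
vertex 3.125 1.404 1.984
vertex 4.84 0.778 2.931
vertex 4.079 0.076 2.324
endloop
endfacet
facet normal -0.521 -0.160 0.838
outer loop
vertex 3.094 -0.226 3.909
vertex 2.901 1.804 4.176
vertex 2.14 1.102 3.569
endloop
endfacet
facet normal 0.571 -0.795 0.203
outer loop
vertex 3.855 0.476 4.516
vertex 3.094 -0.226 3.909
vertex 4.84 0.778 2.931
endloop
endfacet
facet normal -0.521 -0.160 0.838
outer loop
vertex 3.855 0.476 4.516
vertex 2.901 1.804 4.176
vertex 3.094 -0.226 3.909
endloop
endfacet
facet normal -0.571 0.795 -0.203
outer loop
vertex 2.14 1.102 3.569
vertex 2.901 1.804 4.176
vertex 3.125 1.404 1.984
endloop
endfacet
facet normal 0.521 0.160 -0.838
outer loop
vertex 3.886 2.106 2.591
vertex 4.84 0.778 2.931
vertex 3.125 1.404 1.984
endloop
endfacet
facet normal -0.571 0.795 -0.203
outer loop
vertex 3.125 1.404 1.984
vertex 2.901 1.804 4.176
vertex 3.886 2.106 2.591
endloop
endfacet
facet normal 0.634 0.585 0.506
outer loop
vertex 3.886 2.106 2.591
vertex 3.855 0.476 4.516
vertex 4.84 0.778 2.931
endloop
endfacet
facet normal 0.634 0.585 0.506
outer loop
vertex 2.901 1.804 4.176
vertex 3.855 0.476 4.516
vertex 3.886 2.106 2.591
endloop
endfacet

endsolid


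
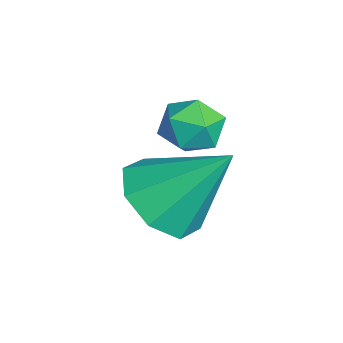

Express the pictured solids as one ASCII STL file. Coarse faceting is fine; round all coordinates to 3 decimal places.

solid 
facet normal -0.195 -0.654 -0.731
outer loop
vertex 0.749 -0.691 -0.57
vertex -0.085 -0.896 -0.164
vertex 0.211 -0.264 -0.809
endloop
endfacet
facet normal 0.664 0.716 -0.216
outer loop
vertex 0.749 -0.691 -0.57
vertex 0.211 -0.264 -0.809
vertex 0.265 0.276 1.144
endloop
endfacet
facet normal -0.194 -0.655 -0.731
outer loop
vertex 0.211 -0.264 -0.809
vertex -0.085 -0.896 -0.164
vertex -0.5 -0.208 -0.67
endloop
endfacet
facet normal 0.024 0.963 -0.267
outer loop
vertex 0.211 -0.264 -0.809
vertex -0.5 -0.208 -0.67
vertex 0.265 0.276 1.144
endloop
endfacet
facet normal -0.196 -0.655 -0.730
outer loop
vertex -0.5 -0.208 -0.67
vertex -0.085 -0.896 -0.164
vertex -0.968 -0.554 -0.234
endloop
endfacet
facet normal -0.578 0.815 0.026
outer loop
vertex -0.5 -0.208 -0.67
vertex -0.968 -0.554 -0.234
vertex 0.265 0.276 1.144
endloop
endfacet
facet normal -0.196 -0.655 -0.730
outer loop
vertex -0.968 -0.554 -0.234
vertex -0.085 -0.896 -0.164
vertex -0.918 -1.101 0.243
endloop
endfacet
facet normal -0.793 0.358 0.494
outer loop
vertex -0.968 -0.554 -0.234
vertex -0.918 -1.101 0.243
vertex 0.265 0.276 1.144
endloop
endfacet
facet normal -0.196 -0.654 -0.731
outer loop
vertex -0.918 -1.101 0.243
vertex -0.085 -0.896 -0.164
vertex -0.38 -1.528 0.481
endloop
endfacet
facet normal -0.491 -0.140 0.860
outer loop
vertex -0.918 -1.101 0.243
vertex -0.38 -1.528 0.481
vertex 0.265 0.276 1.144
endloop
endfacet
facet normal -0.194 -0.655 -0.730
outer loop
vertex -0.38 -1.528 0.481
vertex -0.085 -0.896 -0.164
vertex 0.331 -1.584 0.342
endloop
endfacet
facet normal 0.147 -0.387 0.910
outer loop
vertex -0.38 -1.528 0.481
vertex 0.331 -1.584 0.342
vertex 0.265 0.276 1.144
endloop
endfacet
facet normal -0.195 -0.655 -0.730
outer loop
vertex 0.331 -1.584 0.342
vertex -0.085 -0.896 -0.164
vertex 0.799 -1.238 -0.093
endloop
endfacet
facet normal 0.750 -0.239 0.617
outer loop
vertex 0.331 -1.584 0.342
vertex 0.799 -1.238 -0.093
vertex 0.265 0.276 1.144
endloop
endfacet
facet normal -0.195 -0.655 -0.730
outer loop
vertex 0.799 -1.238 -0.093
vertex -0.085 -0.896 -0.164
vertex 0.749 -0.691 -0.57
endloop
endfacet
facet normal 0.964 0.218 0.149
outer loop
vertex 0.799 -1.238 -0.093
vertex 0.749 -0.691 -0.57
vertex 0.265 0.276 1.144
endloop
endfacet
facet normal -0.403 0.670 0.624
outer loop
vertex -2.122 0.124 0.684
vertex -1.664 -0.036 1.151
vertex -1.536 0.454 0.708
endloop
endfacet
facet normal -0.488 0.871 -0.055
outer loop
vertex -2.122 0.124 0.684
vertex -1.536 0.454 0.708
vertex -1.796 0.271 0.114
endloop
endfacet
facet normal -0.848 0.356 -0.393
outer loop
vertex -2.122 0.124 0.684
vertex -1.796 0.271 0.114
vertex -2.085 -0.332 0.191
endloop
endfacet
facet normal -0.984 -0.162 0.076
outer loop
vertex -2.122 0.124 0.684
vertex -2.085 -0.332 0.191
vertex -2.004 -0.522 0.831
endloop
endfacet
facet normal -0.708 0.031 0.705
outer loop
vertex -2.122 0.124 0.684
vertex -2.004 -0.522 0.831
vertex -1.664 -0.036 1.151
endloop
endfacet
facet normal 0.158 0.922 -0.353
outer loop
vertex -1.796 0.271 0.114
vertex -1.536 0.454 0.708
vertex -1.136 0.202 0.229
endloop
endfacet
facet normal 0.298 0.596 0.745
outer loop
vertex -1.536 0.454 0.708
vertex -1.664 -0.036 1.151
vertex -1.055 0.012 0.869
endloop
endfacet
facet normal -0.199 -0.438 0.877
outer loop
vertex -1.664 -0.036 1.151
vertex -2.004 -0.522 0.831
vertex -1.344 -0.591 0.946
endloop
endfacet
facet normal -0.644 -0.752 -0.142
outer loop
vertex -2.004 -0.522 0.831
vertex -2.085 -0.332 0.191
vertex -1.604 -0.774 0.352
endloop
endfacet
facet normal -0.424 0.088 -0.901
outer loop
vertex -2.085 -0.332 0.191
vertex -1.796 0.271 0.114
vertex -1.476 -0.284 -0.091
endloop
endfacet
facet normal 0.984 0.162 -0.076
outer loop
vertex -1.018 -0.444 0.376
vertex -1.136 0.202 0.229
vertex -1.055 0.012 0.869
endloop
endfacet
facet normal 0.848 -0.356 0.393
outer loop
vertex -1.018 -0.444 0.376
vertex -1.055 0.012 0.869
vertex -1.344 -0.591 0.946
endloop
endfacet
facet normal 0.488 -0.871 0.055
outer loop
vertex -1.018 -0.444 0.376
vertex -1.344 -0.591 0.946
vertex -1.604 -0.774 0.352
endloop
endfacet
facet normal 0.403 -0.670 -0.624
outer loop
vertex -1.018 -0.444 0.376
vertex -1.604 -0.774 0.352
vertex -1.476 -0.284 -0.091
endloop
endfacet
facet normal 0.708 -0.031 -0.705
outer loop
vertex -1.018 -0.444 0.376
vertex -1.476 -0.284 -0.091
vertex -1.136 0.202 0.229
endloop
endfacet
facet normal 0.644 0.752 0.142
outer loop
vertex -1.055 0.012 0.869
vertex -1.136 0.202 0.229
vertex -1.536 0.454 0.708
endloop
endfacet
facet normal 0.424 -0.088 0.901
outer loop
vertex -1.344 -0.591 0.946
vertex -1.055 0.012 0.869
vertex -1.664 -0.036 1.151
endloop
endfacet
facet normal -0.158 -0.922 0.353
outer loop
vertex -1.604 -0.774 0.352
vertex -1.344 -0.591 0.946
vertex -2.004 -0.522 0.831
endloop
endfacet
facet normal -0.298 -0.596 -0.745
outer loop
vertex -1.476 -0.284 -0.091
vertex -1.604 -0.774 0.352
vertex -2.085 -0.332 0.191
endloop
endfacet
facet normal 0.199 0.438 -0.877
outer loop
vertex -1.136 0.202 0.229
vertex -1.476 -0.284 -0.091
vertex -1.796 0.271 0.114
endloop
endfacet

endsolid


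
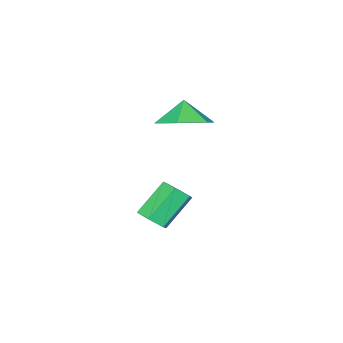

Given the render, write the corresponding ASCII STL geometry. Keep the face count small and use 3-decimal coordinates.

solid 
facet normal 0.700 -0.131 -0.702
outer loop
vertex 1.768 2.561 -3.821
vertex 1.424 2.943 -4.235
vertex 1.875 3.212 -3.836
endloop
endfacet
facet normal 0.695 -0.098 0.712
outer loop
vertex 1.768 2.561 -3.821
vertex 1.875 3.212 -3.836
vertex 0.62 2.776 -2.67
endloop
endfacet
facet normal 0.695 -0.098 0.712
outer loop
vertex 0.62 2.776 -2.67
vertex 1.875 3.212 -3.836
vertex 0.727 3.427 -2.685
endloop
endfacet
facet normal -0.701 0.131 0.701
outer loop
vertex 0.62 2.776 -2.67
vertex 0.727 3.427 -2.685
vertex 0.276 3.157 -3.085
endloop
endfacet
facet normal 0.700 -0.131 -0.702
outer loop
vertex 1.875 3.212 -3.836
vertex 1.424 2.943 -4.235
vertex 1.531 3.594 -4.25
endloop
endfacet
facet normal 0.488 0.805 0.337
outer loop
vertex 1.875 3.212 -3.836
vertex 1.531 3.594 -4.25
vertex 0.727 3.427 -2.685
endloop
endfacet
facet normal 0.488 0.805 0.337
outer loop
vertex 0.727 3.427 -2.685
vertex 1.531 3.594 -4.25
vertex 0.383 3.809 -3.1
endloop
endfacet
facet normal -0.701 0.131 0.701
outer loop
vertex 0.727 3.427 -2.685
vertex 0.383 3.809 -3.1
vertex 0.276 3.157 -3.085
endloop
endfacet
facet normal 0.701 -0.131 -0.701
outer loop
vertex 1.531 3.594 -4.25
vertex 1.424 2.943 -4.235
vertex 1.08 3.324 -4.65
endloop
endfacet
facet normal -0.207 0.903 -0.376
outer loop
vertex 1.531 3.594 -4.25
vertex 1.08 3.324 -4.65
vertex 0.383 3.809 -3.1
endloop
endfacet
facet normal -0.208 0.903 -0.376
outer loop
vertex 0.383 3.809 -3.1
vertex 1.08 3.324 -4.65
vertex -0.068 3.539 -3.499
endloop
endfacet
facet normal -0.700 0.131 0.702
outer loop
vertex 0.383 3.809 -3.1
vertex -0.068 3.539 -3.499
vertex 0.276 3.157 -3.085
endloop
endfacet
facet normal 0.701 -0.131 -0.701
outer loop
vertex 1.08 3.324 -4.65
vertex 1.424 2.943 -4.235
vertex 0.973 2.673 -4.635
endloop
endfacet
facet normal -0.695 0.098 -0.712
outer loop
vertex 1.08 3.324 -4.65
vertex 0.973 2.673 -4.635
vertex -0.068 3.539 -3.499
endloop
endfacet
facet normal -0.695 0.098 -0.712
outer loop
vertex -0.068 3.539 -3.499
vertex 0.973 2.673 -4.635
vertex -0.175 2.888 -3.484
endloop
endfacet
facet normal -0.700 0.131 0.702
outer loop
vertex -0.068 3.539 -3.499
vertex -0.175 2.888 -3.484
vertex 0.276 3.157 -3.085
endloop
endfacet
facet normal 0.701 -0.131 -0.701
outer loop
vertex 0.973 2.673 -4.635
vertex 1.424 2.943 -4.235
vertex 1.317 2.291 -4.22
endloop
endfacet
facet normal -0.488 -0.805 -0.337
outer loop
vertex 0.973 2.673 -4.635
vertex 1.317 2.291 -4.22
vertex -0.175 2.888 -3.484
endloop
endfacet
facet normal -0.488 -0.805 -0.337
outer loop
vertex -0.175 2.888 -3.484
vertex 1.317 2.291 -4.22
vertex 0.169 2.506 -3.07
endloop
endfacet
facet normal -0.700 0.131 0.702
outer loop
vertex -0.175 2.888 -3.484
vertex 0.169 2.506 -3.07
vertex 0.276 3.157 -3.085
endloop
endfacet
facet normal 0.700 -0.131 -0.702
outer loop
vertex 1.317 2.291 -4.22
vertex 1.424 2.943 -4.235
vertex 1.768 2.561 -3.821
endloop
endfacet
facet normal 0.208 -0.903 0.376
outer loop
vertex 1.317 2.291 -4.22
vertex 1.768 2.561 -3.821
vertex 0.169 2.506 -3.07
endloop
endfacet
facet normal 0.208 -0.903 0.376
outer loop
vertex 0.169 2.506 -3.07
vertex 1.768 2.561 -3.821
vertex 0.62 2.776 -2.67
endloop
endfacet
facet normal -0.701 0.131 0.701
outer loop
vertex 0.169 2.506 -3.07
vertex 0.62 2.776 -2.67
vertex 0.276 3.157 -3.085
endloop
endfacet
facet normal 0.363 0.355 -0.862
outer loop
vertex 1.036 2.744 0.51
vertex 0.133 3.339 0.375
vertex 0.988 3.758 0.907
endloop
endfacet
facet normal 0.432 -0.311 0.846
outer loop
vertex 1.036 2.744 0.51
vertex 0.988 3.758 0.907
vertex -0.233 2.981 1.245
endloop
endfacet
facet normal 0.363 0.355 -0.862
outer loop
vertex 0.988 3.758 0.907
vertex 0.133 3.339 0.375
vertex 0.085 4.353 0.772
endloop
endfacet
facet normal 0.064 0.312 0.948
outer loop
vertex 0.988 3.758 0.907
vertex 0.085 4.353 0.772
vertex -0.233 2.981 1.245
endloop
endfacet
facet normal 0.363 0.355 -0.862
outer loop
vertex 0.085 4.353 0.772
vertex 0.133 3.339 0.375
vertex -0.77 3.935 0.24
endloop
endfacet
facet normal -0.615 0.381 0.690
outer loop
vertex 0.085 4.353 0.772
vertex -0.77 3.935 0.24
vertex -0.233 2.981 1.245
endloop
endfacet
facet normal 0.363 0.355 -0.862
outer loop
vertex -0.77 3.935 0.24
vertex 0.133 3.339 0.375
vertex -0.721 2.921 -0.157
endloop
endfacet
facet normal -0.928 -0.174 0.330
outer loop
vertex -0.77 3.935 0.24
vertex -0.721 2.921 -0.157
vertex -0.233 2.981 1.245
endloop
endfacet
facet normal 0.363 0.355 -0.862
outer loop
vertex -0.721 2.921 -0.157
vertex 0.133 3.339 0.375
vertex 0.182 2.325 -0.022
endloop
endfacet
facet normal -0.560 -0.796 0.229
outer loop
vertex -0.721 2.921 -0.157
vertex 0.182 2.325 -0.022
vertex -0.233 2.981 1.245
endloop
endfacet
facet normal 0.363 0.355 -0.862
outer loop
vertex 0.182 2.325 -0.022
vertex 0.133 3.339 0.375
vertex 1.036 2.744 0.51
endloop
endfacet
facet normal 0.121 -0.865 0.487
outer loop
vertex 0.182 2.325 -0.022
vertex 1.036 2.744 0.51
vertex -0.233 2.981 1.245
endloop
endfacet

endsolid


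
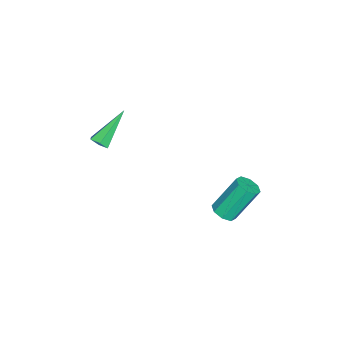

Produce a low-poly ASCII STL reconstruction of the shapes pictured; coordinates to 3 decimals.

solid 
facet normal 0.310 -0.465 -0.829
outer loop
vertex 3.944 1.278 -3.779
vertex 3.485 1.636 -4.151
vertex 4.142 1.733 -3.96
endloop
endfacet
facet normal 0.874 -0.205 0.440
outer loop
vertex 3.944 1.278 -3.779
vertex 4.142 1.733 -3.96
vertex 3.273 2.285 -1.978
endloop
endfacet
facet normal 0.874 -0.205 0.440
outer loop
vertex 3.273 2.285 -1.978
vertex 4.142 1.733 -3.96
vertex 3.471 2.74 -2.159
endloop
endfacet
facet normal -0.308 0.464 0.830
outer loop
vertex 3.273 2.285 -1.978
vertex 3.471 2.74 -2.159
vertex 2.815 2.644 -2.349
endloop
endfacet
facet normal 0.310 -0.464 -0.830
outer loop
vertex 4.142 1.733 -3.96
vertex 3.485 1.636 -4.151
vertex 3.955 2.131 -4.252
endloop
endfacet
facet normal 0.883 0.465 0.069
outer loop
vertex 4.142 1.733 -3.96
vertex 3.955 2.131 -4.252
vertex 3.471 2.74 -2.159
endloop
endfacet
facet normal 0.883 0.464 0.069
outer loop
vertex 3.471 2.74 -2.159
vertex 3.955 2.131 -4.252
vertex 3.284 3.139 -2.451
endloop
endfacet
facet normal -0.308 0.463 0.831
outer loop
vertex 3.471 2.74 -2.159
vertex 3.284 3.139 -2.451
vertex 2.815 2.644 -2.349
endloop
endfacet
facet normal 0.310 -0.464 -0.830
outer loop
vertex 3.955 2.131 -4.252
vertex 3.485 1.636 -4.151
vertex 3.494 2.24 -4.485
endloop
endfacet
facet normal 0.376 0.861 -0.342
outer loop
vertex 3.955 2.131 -4.252
vertex 3.494 2.24 -4.485
vertex 3.284 3.139 -2.451
endloop
endfacet
facet normal 0.375 0.862 -0.342
outer loop
vertex 3.284 3.139 -2.451
vertex 3.494 2.24 -4.485
vertex 2.823 3.247 -2.684
endloop
endfacet
facet normal -0.310 0.465 0.829
outer loop
vertex 3.284 3.139 -2.451
vertex 2.823 3.247 -2.684
vertex 2.815 2.644 -2.349
endloop
endfacet
facet normal 0.309 -0.464 -0.830
outer loop
vertex 3.494 2.24 -4.485
vertex 3.485 1.636 -4.151
vertex 3.027 1.995 -4.522
endloop
endfacet
facet normal -0.352 0.755 -0.553
outer loop
vertex 3.494 2.24 -4.485
vertex 3.027 1.995 -4.522
vertex 2.823 3.247 -2.684
endloop
endfacet
facet normal -0.352 0.755 -0.553
outer loop
vertex 2.823 3.247 -2.684
vertex 3.027 1.995 -4.522
vertex 2.356 3.002 -2.721
endloop
endfacet
facet normal -0.310 0.465 0.829
outer loop
vertex 2.823 3.247 -2.684
vertex 2.356 3.002 -2.721
vertex 2.815 2.644 -2.349
endloop
endfacet
facet normal 0.308 -0.464 -0.830
outer loop
vertex 3.027 1.995 -4.522
vertex 3.485 1.636 -4.151
vertex 2.829 1.54 -4.341
endloop
endfacet
facet normal -0.874 0.205 -0.440
outer loop
vertex 3.027 1.995 -4.522
vertex 2.829 1.54 -4.341
vertex 2.356 3.002 -2.721
endloop
endfacet
facet normal -0.874 0.205 -0.440
outer loop
vertex 2.356 3.002 -2.721
vertex 2.829 1.54 -4.341
vertex 2.158 2.547 -2.54
endloop
endfacet
facet normal -0.310 0.465 0.829
outer loop
vertex 2.356 3.002 -2.721
vertex 2.158 2.547 -2.54
vertex 2.815 2.644 -2.349
endloop
endfacet
facet normal 0.308 -0.463 -0.831
outer loop
vertex 2.829 1.54 -4.341
vertex 3.485 1.636 -4.151
vertex 3.016 1.141 -4.049
endloop
endfacet
facet normal -0.883 -0.464 -0.069
outer loop
vertex 2.829 1.54 -4.341
vertex 3.016 1.141 -4.049
vertex 2.158 2.547 -2.54
endloop
endfacet
facet normal -0.883 -0.465 -0.069
outer loop
vertex 2.158 2.547 -2.54
vertex 3.016 1.141 -4.049
vertex 2.345 2.149 -2.248
endloop
endfacet
facet normal -0.310 0.464 0.830
outer loop
vertex 2.158 2.547 -2.54
vertex 2.345 2.149 -2.248
vertex 2.815 2.644 -2.349
endloop
endfacet
facet normal 0.310 -0.465 -0.829
outer loop
vertex 3.016 1.141 -4.049
vertex 3.485 1.636 -4.151
vertex 3.477 1.033 -3.816
endloop
endfacet
facet normal -0.375 -0.861 0.342
outer loop
vertex 3.016 1.141 -4.049
vertex 3.477 1.033 -3.816
vertex 2.345 2.149 -2.248
endloop
endfacet
facet normal -0.376 -0.861 0.341
outer loop
vertex 2.345 2.149 -2.248
vertex 3.477 1.033 -3.816
vertex 2.806 2.04 -2.015
endloop
endfacet
facet normal -0.310 0.464 0.830
outer loop
vertex 2.345 2.149 -2.248
vertex 2.806 2.04 -2.015
vertex 2.815 2.644 -2.349
endloop
endfacet
facet normal 0.310 -0.465 -0.829
outer loop
vertex 3.477 1.033 -3.816
vertex 3.485 1.636 -4.151
vertex 3.944 1.278 -3.779
endloop
endfacet
facet normal 0.352 -0.755 0.553
outer loop
vertex 3.477 1.033 -3.816
vertex 3.944 1.278 -3.779
vertex 2.806 2.04 -2.015
endloop
endfacet
facet normal 0.352 -0.755 0.553
outer loop
vertex 2.806 2.04 -2.015
vertex 3.944 1.278 -3.779
vertex 3.273 2.285 -1.978
endloop
endfacet
facet normal -0.309 0.464 0.830
outer loop
vertex 2.806 2.04 -2.015
vertex 3.273 2.285 -1.978
vertex 2.815 2.644 -2.349
endloop
endfacet
facet normal 0.584 -0.381 -0.717
outer loop
vertex 4.7 -4.57 0.961
vertex 4.487 -4.215 0.599
vertex 4.933 -4.077 0.889
endloop
endfacet
facet normal 0.552 -0.141 0.822
outer loop
vertex 4.7 -4.57 0.961
vertex 4.933 -4.077 0.889
vertex 3.213 -3.385 2.161
endloop
endfacet
facet normal 0.584 -0.381 -0.717
outer loop
vertex 4.933 -4.077 0.889
vertex 4.487 -4.215 0.599
vertex 4.72 -3.722 0.527
endloop
endfacet
facet normal 0.572 0.728 0.377
outer loop
vertex 4.933 -4.077 0.889
vertex 4.72 -3.722 0.527
vertex 3.213 -3.385 2.161
endloop
endfacet
facet normal 0.584 -0.381 -0.717
outer loop
vertex 4.72 -3.722 0.527
vertex 4.487 -4.215 0.599
vertex 4.274 -3.86 0.237
endloop
endfacet
facet normal -0.104 0.951 -0.292
outer loop
vertex 4.72 -3.722 0.527
vertex 4.274 -3.86 0.237
vertex 3.213 -3.385 2.161
endloop
endfacet
facet normal 0.585 -0.380 -0.717
outer loop
vertex 4.274 -3.86 0.237
vertex 4.487 -4.215 0.599
vertex 4.041 -4.353 0.308
endloop
endfacet
facet normal -0.801 0.304 -0.516
outer loop
vertex 4.274 -3.86 0.237
vertex 4.041 -4.353 0.308
vertex 3.213 -3.385 2.161
endloop
endfacet
facet normal 0.585 -0.381 -0.716
outer loop
vertex 4.041 -4.353 0.308
vertex 4.487 -4.215 0.599
vertex 4.254 -4.708 0.671
endloop
endfacet
facet normal -0.821 -0.566 -0.071
outer loop
vertex 4.041 -4.353 0.308
vertex 4.254 -4.708 0.671
vertex 3.213 -3.385 2.161
endloop
endfacet
facet normal 0.584 -0.381 -0.717
outer loop
vertex 4.254 -4.708 0.671
vertex 4.487 -4.215 0.599
vertex 4.7 -4.57 0.961
endloop
endfacet
facet normal -0.145 -0.788 0.598
outer loop
vertex 4.254 -4.708 0.671
vertex 4.7 -4.57 0.961
vertex 3.213 -3.385 2.161
endloop
endfacet

endsolid


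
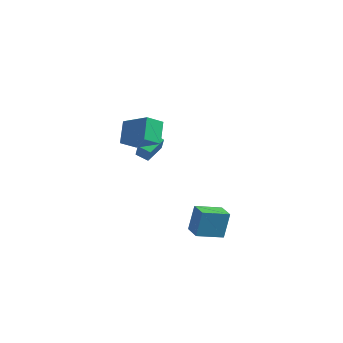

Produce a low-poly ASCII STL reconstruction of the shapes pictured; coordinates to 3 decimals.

solid 
facet normal -0.949 -0.006 0.314
outer loop
vertex -1.931 -0.118 -0.494
vertex -1.829 1.166 -0.162
vertex -2.22 0.13 -1.364
endloop
endfacet
facet normal -0.077 -0.965 -0.249
outer loop
vertex -1.451 0.134 -1.618
vertex -1.931 -0.118 -0.494
vertex -2.22 0.13 -1.364
endloop
endfacet
facet normal -0.949 -0.006 0.314
outer loop
vertex -2.22 0.13 -1.364
vertex -1.829 1.166 -0.162
vertex -2.118 1.414 -1.032
endloop
endfacet
facet normal -0.304 0.261 -0.916
outer loop
vertex -2.118 1.414 -1.032
vertex -1.451 0.134 -1.618
vertex -2.22 0.13 -1.364
endloop
endfacet
facet normal 0.304 -0.261 0.916
outer loop
vertex -1.931 -0.118 -0.494
vertex -1.06 1.17 -0.416
vertex -1.829 1.166 -0.162
endloop
endfacet
facet normal -0.077 -0.965 -0.249
outer loop
vertex -1.162 -0.114 -0.748
vertex -1.931 -0.118 -0.494
vertex -1.451 0.134 -1.618
endloop
endfacet
facet normal 0.304 -0.261 0.916
outer loop
vertex -1.162 -0.114 -0.748
vertex -1.06 1.17 -0.416
vertex -1.931 -0.118 -0.494
endloop
endfacet
facet normal 0.077 0.965 0.249
outer loop
vertex -1.829 1.166 -0.162
vertex -1.06 1.17 -0.416
vertex -2.118 1.414 -1.032
endloop
endfacet
facet normal -0.304 0.261 -0.916
outer loop
vertex -1.349 1.418 -1.286
vertex -1.451 0.134 -1.618
vertex -2.118 1.414 -1.032
endloop
endfacet
facet normal 0.077 0.965 0.249
outer loop
vertex -2.118 1.414 -1.032
vertex -1.06 1.17 -0.416
vertex -1.349 1.418 -1.286
endloop
endfacet
facet normal 0.949 0.006 -0.314
outer loop
vertex -1.349 1.418 -1.286
vertex -1.162 -0.114 -0.748
vertex -1.451 0.134 -1.618
endloop
endfacet
facet normal 0.949 0.006 -0.314
outer loop
vertex -1.06 1.17 -0.416
vertex -1.162 -0.114 -0.748
vertex -1.349 1.418 -1.286
endloop
endfacet
facet normal -0.745 0.642 -0.181
outer loop
vertex 2.254 -1.485 -3.051
vertex 3.304 -0.388 -3.488
vertex 2.171 -2.007 -4.562
endloop
endfacet
facet normal -0.665 -0.694 0.276
outer loop
vertex 3.036 -2.752 -4.352
vertex 2.254 -1.485 -3.051
vertex 2.171 -2.007 -4.562
endloop
endfacet
facet normal -0.745 0.642 -0.182
outer loop
vertex 2.171 -2.007 -4.562
vertex 3.304 -0.388 -3.488
vertex 3.222 -0.911 -4.998
endloop
endfacet
facet normal -0.052 -0.326 -0.944
outer loop
vertex 3.222 -0.911 -4.998
vertex 3.036 -2.752 -4.352
vertex 2.171 -2.007 -4.562
endloop
endfacet
facet normal 0.052 0.326 0.944
outer loop
vertex 2.254 -1.485 -3.051
vertex 4.169 -1.133 -3.278
vertex 3.304 -0.388 -3.488
endloop
endfacet
facet normal -0.665 -0.694 0.277
outer loop
vertex 3.118 -2.229 -2.842
vertex 2.254 -1.485 -3.051
vertex 3.036 -2.752 -4.352
endloop
endfacet
facet normal 0.052 0.326 0.944
outer loop
vertex 3.118 -2.229 -2.842
vertex 4.169 -1.133 -3.278
vertex 2.254 -1.485 -3.051
endloop
endfacet
facet normal 0.665 0.694 -0.276
outer loop
vertex 3.304 -0.388 -3.488
vertex 4.169 -1.133 -3.278
vertex 3.222 -0.911 -4.998
endloop
endfacet
facet normal -0.052 -0.326 -0.944
outer loop
vertex 4.086 -1.655 -4.789
vertex 3.036 -2.752 -4.352
vertex 3.222 -0.911 -4.998
endloop
endfacet
facet normal 0.665 0.694 -0.276
outer loop
vertex 3.222 -0.911 -4.998
vertex 4.169 -1.133 -3.278
vertex 4.086 -1.655 -4.789
endloop
endfacet
facet normal 0.746 -0.641 0.182
outer loop
vertex 4.086 -1.655 -4.789
vertex 3.118 -2.229 -2.842
vertex 3.036 -2.752 -4.352
endloop
endfacet
facet normal 0.745 -0.642 0.181
outer loop
vertex 4.169 -1.133 -3.278
vertex 3.118 -2.229 -2.842
vertex 4.086 -1.655 -4.789
endloop
endfacet
facet normal -0.861 0.133 -0.490
outer loop
vertex -1.407 -2.485 2.867
vertex -0.92 -1.673 2.231
vertex -1.008 -3.485 1.895
endloop
endfacet
facet normal -0.427 -0.712 0.557
outer loop
vertex 0.56 -3.727 2.789
vertex -1.407 -2.485 2.867
vertex -1.008 -3.485 1.895
endloop
endfacet
facet normal -0.861 0.133 -0.491
outer loop
vertex -1.008 -3.485 1.895
vertex -0.92 -1.673 2.231
vertex -0.52 -2.673 1.26
endloop
endfacet
facet normal 0.276 -0.689 -0.670
outer loop
vertex -0.52 -2.673 1.26
vertex 0.56 -3.727 2.789
vertex -1.008 -3.485 1.895
endloop
endfacet
facet normal -0.275 0.690 0.670
outer loop
vertex -1.407 -2.485 2.867
vertex 0.648 -1.915 3.125
vertex -0.92 -1.673 2.231
endloop
endfacet
facet normal -0.427 -0.712 0.557
outer loop
vertex 0.16 -2.727 3.76
vertex -1.407 -2.485 2.867
vertex 0.56 -3.727 2.789
endloop
endfacet
facet normal -0.275 0.689 0.670
outer loop
vertex 0.16 -2.727 3.76
vertex 0.648 -1.915 3.125
vertex -1.407 -2.485 2.867
endloop
endfacet
facet normal 0.428 0.712 -0.557
outer loop
vertex -0.92 -1.673 2.231
vertex 0.648 -1.915 3.125
vertex -0.52 -2.673 1.26
endloop
endfacet
facet normal 0.275 -0.690 -0.670
outer loop
vertex 1.047 -2.915 2.153
vertex 0.56 -3.727 2.789
vertex -0.52 -2.673 1.26
endloop
endfacet
facet normal 0.427 0.712 -0.557
outer loop
vertex -0.52 -2.673 1.26
vertex 0.648 -1.915 3.125
vertex 1.047 -2.915 2.153
endloop
endfacet
facet normal 0.861 -0.132 0.491
outer loop
vertex 1.047 -2.915 2.153
vertex 0.16 -2.727 3.76
vertex 0.56 -3.727 2.789
endloop
endfacet
facet normal 0.861 -0.134 0.491
outer loop
vertex 0.648 -1.915 3.125
vertex 0.16 -2.727 3.76
vertex 1.047 -2.915 2.153
endloop
endfacet

endsolid


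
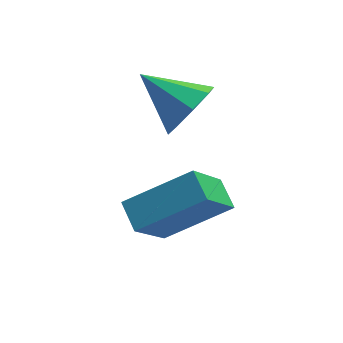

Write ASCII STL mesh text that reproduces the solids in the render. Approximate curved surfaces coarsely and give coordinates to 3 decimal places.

solid 
facet normal -0.386 -0.494 0.780
outer loop
vertex 4.065 -3.818 -2.83
vertex 3.774 -3.041 -2.482
vertex 2.311 -4.027 -3.83
endloop
endfacet
facet normal 0.324 -0.863 -0.387
outer loop
vertex 3.066 -3.059 -5.358
vertex 4.065 -3.818 -2.83
vertex 2.311 -4.027 -3.83
endloop
endfacet
facet normal -0.386 -0.494 0.780
outer loop
vertex 2.311 -4.027 -3.83
vertex 3.774 -3.041 -2.482
vertex 2.02 -3.25 -3.482
endloop
endfacet
facet normal -0.864 -0.103 -0.492
outer loop
vertex 2.02 -3.25 -3.482
vertex 3.066 -3.059 -5.358
vertex 2.311 -4.027 -3.83
endloop
endfacet
facet normal 0.864 0.103 0.492
outer loop
vertex 4.065 -3.818 -2.83
vertex 4.529 -2.073 -4.01
vertex 3.774 -3.041 -2.482
endloop
endfacet
facet normal 0.324 -0.863 -0.387
outer loop
vertex 4.82 -2.85 -4.358
vertex 4.065 -3.818 -2.83
vertex 3.066 -3.059 -5.358
endloop
endfacet
facet normal 0.864 0.103 0.492
outer loop
vertex 4.82 -2.85 -4.358
vertex 4.529 -2.073 -4.01
vertex 4.065 -3.818 -2.83
endloop
endfacet
facet normal -0.324 0.863 0.387
outer loop
vertex 3.774 -3.041 -2.482
vertex 4.529 -2.073 -4.01
vertex 2.02 -3.25 -3.482
endloop
endfacet
facet normal -0.864 -0.103 -0.492
outer loop
vertex 2.775 -2.282 -5.01
vertex 3.066 -3.059 -5.358
vertex 2.02 -3.25 -3.482
endloop
endfacet
facet normal -0.324 0.863 0.387
outer loop
vertex 2.02 -3.25 -3.482
vertex 4.529 -2.073 -4.01
vertex 2.775 -2.282 -5.01
endloop
endfacet
facet normal 0.386 0.494 -0.780
outer loop
vertex 2.775 -2.282 -5.01
vertex 4.82 -2.85 -4.358
vertex 3.066 -3.059 -5.358
endloop
endfacet
facet normal 0.386 0.494 -0.780
outer loop
vertex 4.529 -2.073 -4.01
vertex 4.82 -2.85 -4.358
vertex 2.775 -2.282 -5.01
endloop
endfacet
facet normal 0.743 -0.488 -0.457
outer loop
vertex 4.477 -0.166 -2.067
vertex 3.868 -0.673 -2.516
vertex 4.29 0.118 -2.675
endloop
endfacet
facet normal 0.217 0.908 0.357
outer loop
vertex 4.477 -0.166 -2.067
vertex 4.29 0.118 -2.675
vertex 2.612 0.153 -1.744
endloop
endfacet
facet normal 0.744 -0.489 -0.456
outer loop
vertex 4.29 0.118 -2.675
vertex 3.868 -0.673 -2.516
vertex 3.856 -0.062 -3.19
endloop
endfacet
facet normal -0.114 0.964 -0.241
outer loop
vertex 4.29 0.118 -2.675
vertex 3.856 -0.062 -3.19
vertex 2.612 0.153 -1.744
endloop
endfacet
facet normal 0.744 -0.488 -0.456
outer loop
vertex 3.856 -0.062 -3.19
vertex 3.868 -0.673 -2.516
vertex 3.43 -0.6 -3.309
endloop
endfacet
facet normal -0.572 0.581 -0.579
outer loop
vertex 3.856 -0.062 -3.19
vertex 3.43 -0.6 -3.309
vertex 2.612 0.153 -1.744
endloop
endfacet
facet normal 0.744 -0.489 -0.456
outer loop
vertex 3.43 -0.6 -3.309
vertex 3.868 -0.673 -2.516
vertex 3.26 -1.18 -2.964
endloop
endfacet
facet normal -0.889 -0.012 -0.459
outer loop
vertex 3.43 -0.6 -3.309
vertex 3.26 -1.18 -2.964
vertex 2.612 0.153 -1.744
endloop
endfacet
facet normal 0.744 -0.489 -0.456
outer loop
vertex 3.26 -1.18 -2.964
vertex 3.868 -0.673 -2.516
vertex 3.447 -1.463 -2.356
endloop
endfacet
facet normal -0.879 -0.473 0.050
outer loop
vertex 3.26 -1.18 -2.964
vertex 3.447 -1.463 -2.356
vertex 2.612 0.153 -1.744
endloop
endfacet
facet normal 0.743 -0.489 -0.457
outer loop
vertex 3.447 -1.463 -2.356
vertex 3.868 -0.673 -2.516
vertex 3.881 -1.284 -1.841
endloop
endfacet
facet normal -0.549 -0.529 0.647
outer loop
vertex 3.447 -1.463 -2.356
vertex 3.881 -1.284 -1.841
vertex 2.612 0.153 -1.744
endloop
endfacet
facet normal 0.744 -0.488 -0.456
outer loop
vertex 3.881 -1.284 -1.841
vertex 3.868 -0.673 -2.516
vertex 4.307 -0.746 -1.722
endloop
endfacet
facet normal -0.090 -0.146 0.985
outer loop
vertex 3.881 -1.284 -1.841
vertex 4.307 -0.746 -1.722
vertex 2.612 0.153 -1.744
endloop
endfacet
facet normal 0.743 -0.489 -0.456
outer loop
vertex 4.307 -0.746 -1.722
vertex 3.868 -0.673 -2.516
vertex 4.477 -0.166 -2.067
endloop
endfacet
facet normal 0.226 0.448 0.865
outer loop
vertex 4.307 -0.746 -1.722
vertex 4.477 -0.166 -2.067
vertex 2.612 0.153 -1.744
endloop
endfacet

endsolid


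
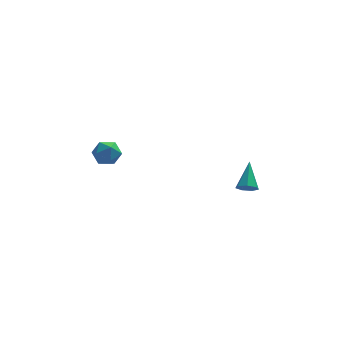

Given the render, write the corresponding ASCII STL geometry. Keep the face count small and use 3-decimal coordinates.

solid 
facet normal -0.128 -0.741 -0.659
outer loop
vertex 4.067 2.833 0.507
vertex 3.617 3.148 0.24
vertex 4.214 3.157 0.114
endloop
endfacet
facet normal 0.947 -0.044 0.318
outer loop
vertex 4.067 2.833 0.507
vertex 4.214 3.157 0.114
vertex 3.843 4.452 1.4
endloop
endfacet
facet normal -0.128 -0.741 -0.659
outer loop
vertex 4.214 3.157 0.114
vertex 3.617 3.148 0.24
vertex 3.912 3.473 -0.183
endloop
endfacet
facet normal 0.812 0.512 -0.281
outer loop
vertex 4.214 3.157 0.114
vertex 3.912 3.473 -0.183
vertex 3.843 4.452 1.4
endloop
endfacet
facet normal -0.128 -0.741 -0.659
outer loop
vertex 3.912 3.473 -0.183
vertex 3.617 3.148 0.24
vertex 3.388 3.545 -0.162
endloop
endfacet
facet normal 0.096 0.848 -0.521
outer loop
vertex 3.912 3.473 -0.183
vertex 3.388 3.545 -0.162
vertex 3.843 4.452 1.4
endloop
endfacet
facet normal -0.127 -0.741 -0.659
outer loop
vertex 3.388 3.545 -0.162
vertex 3.617 3.148 0.24
vertex 3.037 3.317 0.162
endloop
endfacet
facet normal -0.666 0.713 -0.220
outer loop
vertex 3.388 3.545 -0.162
vertex 3.037 3.317 0.162
vertex 3.843 4.452 1.4
endloop
endfacet
facet normal -0.127 -0.742 -0.659
outer loop
vertex 3.037 3.317 0.162
vertex 3.617 3.148 0.24
vertex 3.123 2.962 0.545
endloop
endfacet
facet normal -0.896 0.207 0.393
outer loop
vertex 3.037 3.317 0.162
vertex 3.123 2.962 0.545
vertex 3.843 4.452 1.4
endloop
endfacet
facet normal -0.128 -0.741 -0.659
outer loop
vertex 3.123 2.962 0.545
vertex 3.617 3.148 0.24
vertex 3.582 2.747 0.698
endloop
endfacet
facet normal -0.422 -0.289 0.859
outer loop
vertex 3.123 2.962 0.545
vertex 3.582 2.747 0.698
vertex 3.843 4.452 1.4
endloop
endfacet
facet normal -0.128 -0.741 -0.659
outer loop
vertex 3.582 2.747 0.698
vertex 3.617 3.148 0.24
vertex 4.067 2.833 0.507
endloop
endfacet
facet normal 0.396 -0.401 0.826
outer loop
vertex 3.582 2.747 0.698
vertex 4.067 2.833 0.507
vertex 3.843 4.452 1.4
endloop
endfacet
facet normal -0.682 0.634 0.365
outer loop
vertex -3.663 2.999 3.784
vertex -4.251 2.442 3.654
vertex -3.853 2.458 4.37
endloop
endfacet
facet normal -0.046 0.741 0.670
outer loop
vertex -3.663 2.999 3.784
vertex -3.853 2.458 4.37
vertex -3.068 2.642 4.22
endloop
endfacet
facet normal 0.424 0.893 0.153
outer loop
vertex -3.663 2.999 3.784
vertex -3.068 2.642 4.22
vertex -2.981 2.739 3.411
endloop
endfacet
facet normal 0.078 0.879 -0.470
outer loop
vertex -3.663 2.999 3.784
vertex -2.981 2.739 3.411
vertex -3.712 2.616 3.06
endloop
endfacet
facet normal -0.606 0.719 -0.339
outer loop
vertex -3.663 2.999 3.784
vertex -3.712 2.616 3.06
vertex -4.251 2.442 3.654
endloop
endfacet
facet normal 0.156 0.132 0.979
outer loop
vertex -3.068 2.642 4.22
vertex -3.853 2.458 4.37
vertex -3.288 1.864 4.36
endloop
endfacet
facet normal -0.873 -0.043 0.486
outer loop
vertex -3.853 2.458 4.37
vertex -4.251 2.442 3.654
vertex -4.019 1.741 4.009
endloop
endfacet
facet normal -0.751 0.095 -0.654
outer loop
vertex -4.251 2.442 3.654
vertex -3.712 2.616 3.06
vertex -3.932 1.838 3.2
endloop
endfacet
facet normal 0.356 0.353 -0.865
outer loop
vertex -3.712 2.616 3.06
vertex -2.981 2.739 3.411
vertex -3.147 2.022 3.05
endloop
endfacet
facet normal 0.916 0.376 0.144
outer loop
vertex -2.981 2.739 3.411
vertex -3.068 2.642 4.22
vertex -2.749 2.038 3.766
endloop
endfacet
facet normal -0.078 -0.879 0.470
outer loop
vertex -3.337 1.481 3.636
vertex -3.288 1.864 4.36
vertex -4.019 1.741 4.009
endloop
endfacet
facet normal -0.424 -0.893 -0.153
outer loop
vertex -3.337 1.481 3.636
vertex -4.019 1.741 4.009
vertex -3.932 1.838 3.2
endloop
endfacet
facet normal 0.046 -0.741 -0.670
outer loop
vertex -3.337 1.481 3.636
vertex -3.932 1.838 3.2
vertex -3.147 2.022 3.05
endloop
endfacet
facet normal 0.682 -0.634 -0.365
outer loop
vertex -3.337 1.481 3.636
vertex -3.147 2.022 3.05
vertex -2.749 2.038 3.766
endloop
endfacet
facet normal 0.606 -0.719 0.339
outer loop
vertex -3.337 1.481 3.636
vertex -2.749 2.038 3.766
vertex -3.288 1.864 4.36
endloop
endfacet
facet normal -0.356 -0.353 0.865
outer loop
vertex -4.019 1.741 4.009
vertex -3.288 1.864 4.36
vertex -3.853 2.458 4.37
endloop
endfacet
facet normal -0.916 -0.376 -0.144
outer loop
vertex -3.932 1.838 3.2
vertex -4.019 1.741 4.009
vertex -4.251 2.442 3.654
endloop
endfacet
facet normal -0.156 -0.132 -0.979
outer loop
vertex -3.147 2.022 3.05
vertex -3.932 1.838 3.2
vertex -3.712 2.616 3.06
endloop
endfacet
facet normal 0.873 0.043 -0.486
outer loop
vertex -2.749 2.038 3.766
vertex -3.147 2.022 3.05
vertex -2.981 2.739 3.411
endloop
endfacet
facet normal 0.751 -0.095 0.654
outer loop
vertex -3.288 1.864 4.36
vertex -2.749 2.038 3.766
vertex -3.068 2.642 4.22
endloop
endfacet

endsolid
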